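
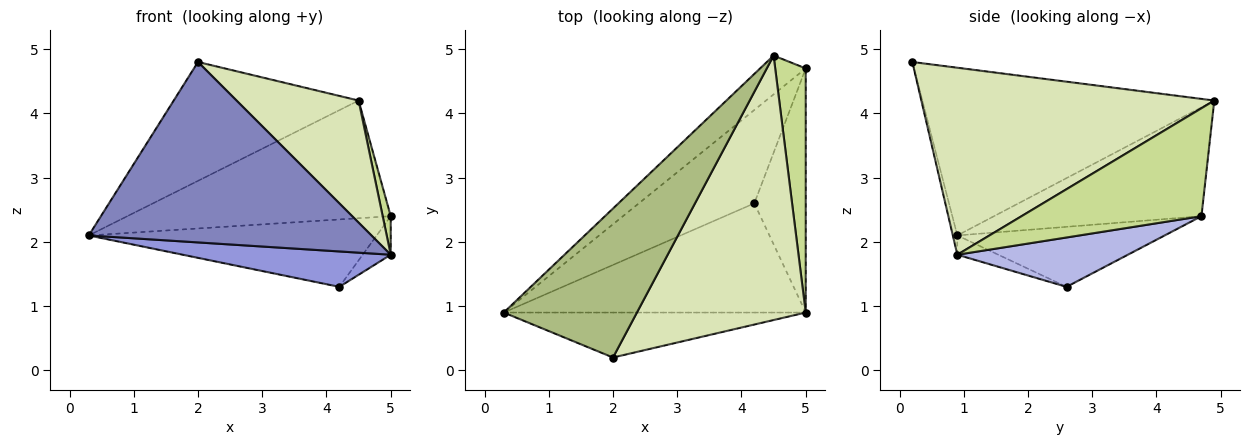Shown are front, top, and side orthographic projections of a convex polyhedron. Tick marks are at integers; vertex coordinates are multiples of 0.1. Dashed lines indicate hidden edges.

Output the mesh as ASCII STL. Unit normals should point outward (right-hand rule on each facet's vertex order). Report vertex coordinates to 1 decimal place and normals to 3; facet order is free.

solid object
 facet normal -0.388 0.539 -0.747
  outer loop
   vertex 4.2 2.6 1.3
   vertex 0.3 0.9 2.1
   vertex 5.0 4.7 2.4
  endloop
 endfacet
 facet normal -0.015 -0.970 -0.242
  outer loop
   vertex 5.0 0.9 1.8
   vertex 2.0 0.2 4.8
   vertex 0.3 0.9 2.1
  endloop
 endfacet
 facet normal -0.061 -0.308 -0.950
  outer loop
   vertex 5.0 0.9 1.8
   vertex 0.3 0.9 2.1
   vertex 4.2 2.6 1.3
  endloop
 endfacet
 facet normal 0.688 0.113 -0.717
  outer loop
   vertex 5.0 0.9 1.8
   vertex 4.2 2.6 1.3
   vertex 5.0 4.7 2.4
  endloop
 endfacet
 facet normal -0.599 0.761 -0.251
  outer loop
   vertex 4.5 4.9 4.2
   vertex 5.0 4.7 2.4
   vertex 0.3 0.9 2.1
  endloop
 endfacet
 facet normal -0.702 0.444 0.557
  outer loop
   vertex 4.5 4.9 4.2
   vertex 0.3 0.9 2.1
   vertex 2.0 0.2 4.8
  endloop
 endfacet
 facet normal 0.961 -0.043 0.272
  outer loop
   vertex 4.5 4.9 4.2
   vertex 5.0 0.9 1.8
   vertex 5.0 4.7 2.4
  endloop
 endfacet
 facet normal 0.709 -0.295 0.640
  outer loop
   vertex 4.5 4.9 4.2
   vertex 2.0 0.2 4.8
   vertex 5.0 0.9 1.8
  endloop
 endfacet
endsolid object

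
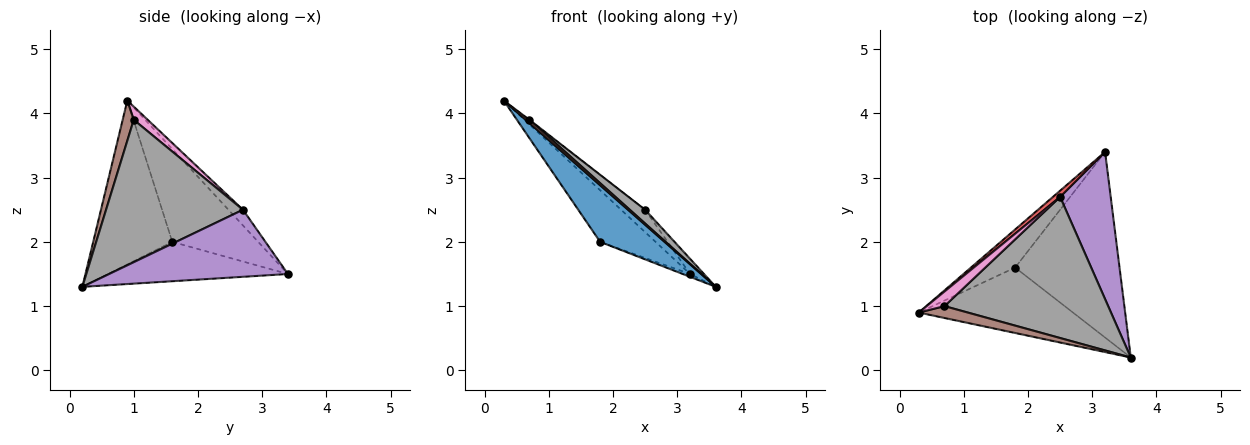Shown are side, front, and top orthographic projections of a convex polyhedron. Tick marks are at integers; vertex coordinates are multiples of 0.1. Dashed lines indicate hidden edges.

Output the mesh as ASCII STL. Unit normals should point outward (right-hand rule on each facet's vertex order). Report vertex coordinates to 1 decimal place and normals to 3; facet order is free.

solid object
 facet normal -0.626 -0.510 -0.589
  outer loop
   vertex 1.8 1.6 2.0
   vertex 3.6 0.2 1.3
   vertex 0.3 0.9 4.2
  endloop
 endfacet
 facet normal -0.780 0.503 -0.372
  outer loop
   vertex 1.8 1.6 2.0
   vertex 0.3 0.9 4.2
   vertex 3.2 3.4 1.5
  endloop
 endfacet
 facet normal -0.353 0.014 -0.936
  outer loop
   vertex 1.8 1.6 2.0
   vertex 3.2 3.4 1.5
   vertex 3.6 0.2 1.3
  endloop
 endfacet
 facet normal -0.503 0.833 0.231
  outer loop
   vertex 2.5 2.7 2.5
   vertex 3.2 3.4 1.5
   vertex 0.3 0.9 4.2
  endloop
 endfacet
 facet normal 0.797 0.062 0.601
  outer loop
   vertex 2.5 2.7 2.5
   vertex 3.6 0.2 1.3
   vertex 3.2 3.4 1.5
  endloop
 endfacet
 facet normal 0.620 -0.211 0.756
  outer loop
   vertex 0.7 1.0 3.9
   vertex 0.3 0.9 4.2
   vertex 3.6 0.2 1.3
  endloop
 endfacet
 facet normal 0.595 0.032 0.803
  outer loop
   vertex 0.7 1.0 3.9
   vertex 2.5 2.7 2.5
   vertex 0.3 0.9 4.2
  endloop
 endfacet
 facet normal 0.654 -0.073 0.753
  outer loop
   vertex 0.7 1.0 3.9
   vertex 3.6 0.2 1.3
   vertex 2.5 2.7 2.5
  endloop
 endfacet
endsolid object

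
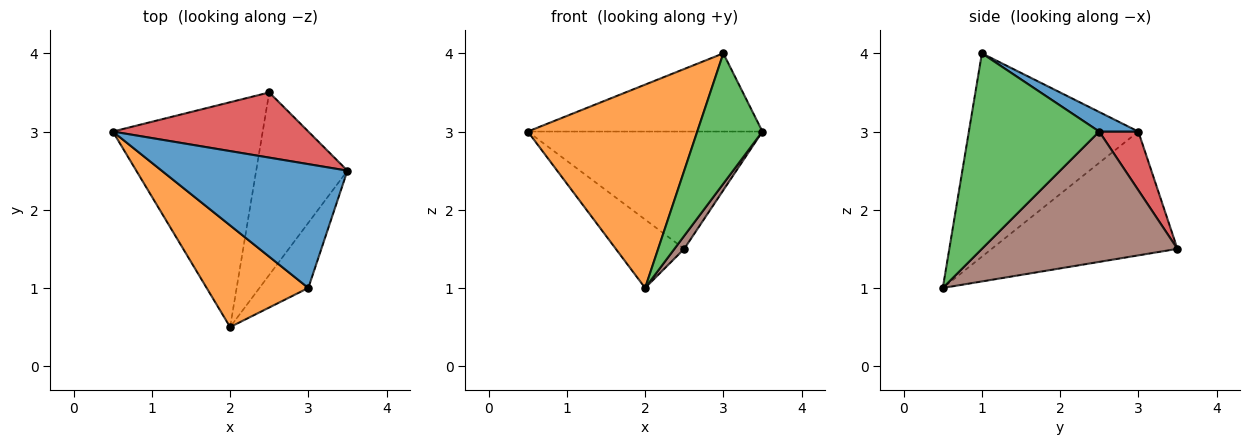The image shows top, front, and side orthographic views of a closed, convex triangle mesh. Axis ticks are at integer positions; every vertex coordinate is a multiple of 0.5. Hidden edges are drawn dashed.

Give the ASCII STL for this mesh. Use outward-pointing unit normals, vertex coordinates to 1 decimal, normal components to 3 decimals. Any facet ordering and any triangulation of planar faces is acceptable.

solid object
 facet normal 0.089 0.532 0.842
  outer loop
   vertex 3.0 1.0 4.0
   vertex 3.5 2.5 3.0
   vertex 0.5 3.0 3.0
  endloop
 endfacet
 facet normal -0.667 -0.667 0.333
  outer loop
   vertex 3.0 1.0 4.0
   vertex 0.5 3.0 3.0
   vertex 2.0 0.5 1.0
  endloop
 endfacet
 facet normal 0.873 -0.436 -0.218
  outer loop
   vertex 3.0 1.0 4.0
   vertex 2.0 0.5 1.0
   vertex 3.5 2.5 3.0
  endloop
 endfacet
 facet normal 0.144 0.865 0.481
  outer loop
   vertex 2.5 3.5 1.5
   vertex 0.5 3.0 3.0
   vertex 3.5 2.5 3.0
  endloop
 endfacet
 facet normal -0.620 0.228 -0.751
  outer loop
   vertex 2.5 3.5 1.5
   vertex 2.0 0.5 1.0
   vertex 0.5 3.0 3.0
  endloop
 endfacet
 facet normal 0.819 -0.041 -0.573
  outer loop
   vertex 2.5 3.5 1.5
   vertex 3.5 2.5 3.0
   vertex 2.0 0.5 1.0
  endloop
 endfacet
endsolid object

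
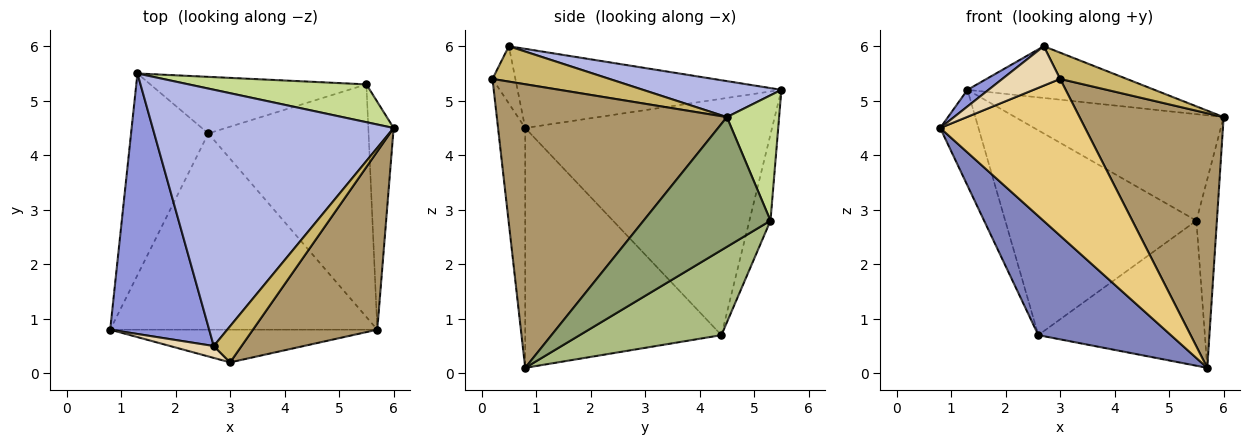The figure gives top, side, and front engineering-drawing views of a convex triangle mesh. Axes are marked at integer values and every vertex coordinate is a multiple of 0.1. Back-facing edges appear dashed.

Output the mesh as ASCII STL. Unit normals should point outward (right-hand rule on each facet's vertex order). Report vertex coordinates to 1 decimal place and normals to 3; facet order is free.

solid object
 facet normal -0.940 0.146 -0.307
  outer loop
   vertex 2.6 4.4 0.7
   vertex 0.8 0.8 4.5
   vertex 1.3 5.5 5.2
  endloop
 endfacet
 facet normal -0.609 -0.411 -0.678
  outer loop
   vertex 2.6 4.4 0.7
   vertex 5.7 0.8 0.1
   vertex 0.8 0.8 4.5
  endloop
 endfacet
 facet normal -0.624 -0.050 0.780
  outer loop
   vertex 2.7 0.5 6.0
   vertex 1.3 5.5 5.2
   vertex 0.8 0.8 4.5
  endloop
 endfacet
 facet normal 0.145 0.196 0.970
  outer loop
   vertex 2.7 0.5 6.0
   vertex 6.0 4.5 4.7
   vertex 1.3 5.5 5.2
  endloop
 endfacet
 facet normal 0.969 0.157 -0.189
  outer loop
   vertex 5.5 5.3 2.8
   vertex 6.0 4.5 4.7
   vertex 5.7 0.8 0.1
  endloop
 endfacet
 facet normal 0.411 0.482 -0.774
  outer loop
   vertex 5.5 5.3 2.8
   vertex 5.7 0.8 0.1
   vertex 2.6 4.4 0.7
  endloop
 endfacet
 facet normal 0.230 0.917 0.326
  outer loop
   vertex 5.5 5.3 2.8
   vertex 1.3 5.5 5.2
   vertex 6.0 4.5 4.7
  endloop
 endfacet
 facet normal -0.106 0.958 -0.265
  outer loop
   vertex 5.5 5.3 2.8
   vertex 2.6 4.4 0.7
   vertex 1.3 5.5 5.2
  endloop
 endfacet
 facet normal 0.794 -0.498 0.348
  outer loop
   vertex 3.0 0.2 5.4
   vertex 5.7 0.8 0.1
   vertex 6.0 4.5 4.7
  endloop
 endfacet
 facet normal 0.718 -0.409 0.563
  outer loop
   vertex 3.0 0.2 5.4
   vertex 6.0 4.5 4.7
   vertex 2.7 0.5 6.0
  endloop
 endfacet
 facet normal -0.180 -0.963 -0.201
  outer loop
   vertex 3.0 0.2 5.4
   vertex 0.8 0.8 4.5
   vertex 5.7 0.8 0.1
  endloop
 endfacet
 facet normal -0.355 -0.895 0.270
  outer loop
   vertex 3.0 0.2 5.4
   vertex 2.7 0.5 6.0
   vertex 0.8 0.8 4.5
  endloop
 endfacet
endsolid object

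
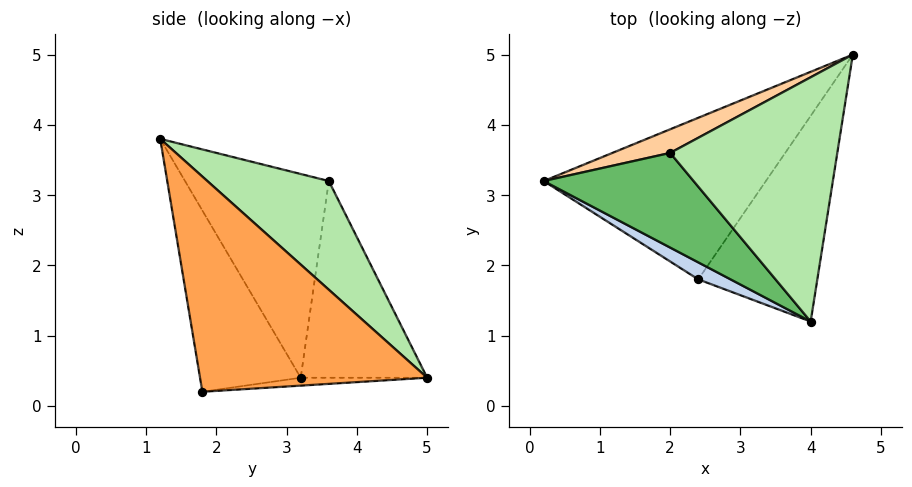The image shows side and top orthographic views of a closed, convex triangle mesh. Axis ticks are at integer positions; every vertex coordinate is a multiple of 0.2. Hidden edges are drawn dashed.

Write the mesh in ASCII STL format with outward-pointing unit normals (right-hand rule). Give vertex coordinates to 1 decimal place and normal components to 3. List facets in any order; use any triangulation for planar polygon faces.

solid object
 facet normal -0.035 0.087 -0.996
  outer loop
   vertex 2.4 1.8 0.2
   vertex 0.2 3.2 0.4
   vertex 4.6 5.0 0.4
  endloop
 endfacet
 facet normal -0.528 -0.844 0.094
  outer loop
   vertex 2.4 1.8 0.2
   vertex 4.0 1.2 3.8
   vertex 0.2 3.2 0.4
  endloop
 endfacet
 facet normal 0.760 -0.496 -0.420
  outer loop
   vertex 2.4 1.8 0.2
   vertex 4.6 5.0 0.4
   vertex 4.0 1.2 3.8
  endloop
 endfacet
 facet normal -0.376 0.920 0.111
  outer loop
   vertex 2.0 3.6 3.2
   vertex 4.6 5.0 0.4
   vertex 0.2 3.2 0.4
  endloop
 endfacet
 facet normal -0.714 -0.464 0.525
  outer loop
   vertex 2.0 3.6 3.2
   vertex 0.2 3.2 0.4
   vertex 4.0 1.2 3.8
  endloop
 endfacet
 facet normal 0.454 0.553 0.698
  outer loop
   vertex 2.0 3.6 3.2
   vertex 4.0 1.2 3.8
   vertex 4.6 5.0 0.4
  endloop
 endfacet
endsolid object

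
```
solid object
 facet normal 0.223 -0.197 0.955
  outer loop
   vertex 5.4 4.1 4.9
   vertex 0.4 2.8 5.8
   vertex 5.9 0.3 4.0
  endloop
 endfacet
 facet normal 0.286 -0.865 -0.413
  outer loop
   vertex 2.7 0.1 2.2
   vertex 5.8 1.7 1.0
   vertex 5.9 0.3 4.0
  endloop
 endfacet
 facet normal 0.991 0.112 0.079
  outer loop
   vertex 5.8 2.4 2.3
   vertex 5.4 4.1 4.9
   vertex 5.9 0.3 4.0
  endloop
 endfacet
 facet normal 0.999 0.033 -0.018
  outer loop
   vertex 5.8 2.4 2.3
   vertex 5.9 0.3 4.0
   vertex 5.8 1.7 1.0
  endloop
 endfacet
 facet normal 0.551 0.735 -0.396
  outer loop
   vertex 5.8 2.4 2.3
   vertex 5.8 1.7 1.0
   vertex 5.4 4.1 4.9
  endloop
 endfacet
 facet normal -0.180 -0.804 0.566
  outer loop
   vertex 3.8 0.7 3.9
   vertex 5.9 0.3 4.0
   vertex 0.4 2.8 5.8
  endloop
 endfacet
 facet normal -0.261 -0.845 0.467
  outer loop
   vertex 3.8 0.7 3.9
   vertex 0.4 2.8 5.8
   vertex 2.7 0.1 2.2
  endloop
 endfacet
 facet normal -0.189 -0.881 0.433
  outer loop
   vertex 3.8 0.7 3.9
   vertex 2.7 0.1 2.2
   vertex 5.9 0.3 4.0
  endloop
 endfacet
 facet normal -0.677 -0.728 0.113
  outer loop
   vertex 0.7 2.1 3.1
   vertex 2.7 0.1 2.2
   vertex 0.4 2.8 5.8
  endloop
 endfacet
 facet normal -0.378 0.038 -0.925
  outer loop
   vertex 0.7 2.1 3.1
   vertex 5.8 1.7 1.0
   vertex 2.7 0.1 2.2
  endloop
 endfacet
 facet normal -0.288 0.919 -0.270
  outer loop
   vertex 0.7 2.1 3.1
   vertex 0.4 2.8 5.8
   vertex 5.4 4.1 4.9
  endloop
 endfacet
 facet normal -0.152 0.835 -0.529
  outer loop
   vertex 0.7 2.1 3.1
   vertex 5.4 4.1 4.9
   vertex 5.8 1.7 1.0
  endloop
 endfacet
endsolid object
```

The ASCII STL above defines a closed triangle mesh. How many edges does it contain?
18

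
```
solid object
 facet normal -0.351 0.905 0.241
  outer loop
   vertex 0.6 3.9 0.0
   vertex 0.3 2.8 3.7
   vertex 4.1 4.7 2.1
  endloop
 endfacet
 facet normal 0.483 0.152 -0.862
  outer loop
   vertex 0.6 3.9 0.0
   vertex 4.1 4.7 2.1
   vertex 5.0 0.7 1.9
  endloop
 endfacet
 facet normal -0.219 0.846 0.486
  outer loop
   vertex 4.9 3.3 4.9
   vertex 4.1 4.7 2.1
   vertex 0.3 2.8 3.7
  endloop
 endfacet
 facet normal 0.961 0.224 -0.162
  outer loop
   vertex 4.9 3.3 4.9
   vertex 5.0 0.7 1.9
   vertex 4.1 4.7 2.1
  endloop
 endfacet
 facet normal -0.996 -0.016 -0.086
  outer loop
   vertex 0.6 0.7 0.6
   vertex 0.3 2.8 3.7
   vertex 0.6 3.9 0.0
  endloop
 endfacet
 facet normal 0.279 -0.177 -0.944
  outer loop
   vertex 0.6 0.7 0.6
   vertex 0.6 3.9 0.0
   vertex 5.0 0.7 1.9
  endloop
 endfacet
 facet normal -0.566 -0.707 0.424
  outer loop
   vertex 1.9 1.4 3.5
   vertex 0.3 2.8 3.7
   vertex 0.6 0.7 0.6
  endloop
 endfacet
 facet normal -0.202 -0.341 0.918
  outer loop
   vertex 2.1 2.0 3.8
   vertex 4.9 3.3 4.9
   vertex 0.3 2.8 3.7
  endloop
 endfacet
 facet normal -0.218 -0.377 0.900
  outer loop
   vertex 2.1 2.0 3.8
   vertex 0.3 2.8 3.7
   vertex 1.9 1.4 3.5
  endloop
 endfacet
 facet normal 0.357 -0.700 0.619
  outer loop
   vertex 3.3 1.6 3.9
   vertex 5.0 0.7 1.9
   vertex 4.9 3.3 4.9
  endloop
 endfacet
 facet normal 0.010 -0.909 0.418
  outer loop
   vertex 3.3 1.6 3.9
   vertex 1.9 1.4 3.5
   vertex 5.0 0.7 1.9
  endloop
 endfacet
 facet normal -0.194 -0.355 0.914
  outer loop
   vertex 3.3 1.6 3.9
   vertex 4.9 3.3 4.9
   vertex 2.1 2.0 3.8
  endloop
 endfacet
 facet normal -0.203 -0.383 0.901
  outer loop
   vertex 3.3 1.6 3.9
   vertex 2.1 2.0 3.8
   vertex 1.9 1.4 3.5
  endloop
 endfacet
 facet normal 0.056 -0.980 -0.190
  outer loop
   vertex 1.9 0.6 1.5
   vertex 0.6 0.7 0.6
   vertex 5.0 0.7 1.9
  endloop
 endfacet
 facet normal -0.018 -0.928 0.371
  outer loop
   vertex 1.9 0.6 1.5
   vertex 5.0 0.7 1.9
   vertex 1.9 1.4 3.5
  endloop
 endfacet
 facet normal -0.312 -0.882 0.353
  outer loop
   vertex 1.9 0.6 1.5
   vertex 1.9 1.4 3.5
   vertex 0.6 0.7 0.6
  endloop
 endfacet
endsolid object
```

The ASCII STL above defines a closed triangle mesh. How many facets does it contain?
16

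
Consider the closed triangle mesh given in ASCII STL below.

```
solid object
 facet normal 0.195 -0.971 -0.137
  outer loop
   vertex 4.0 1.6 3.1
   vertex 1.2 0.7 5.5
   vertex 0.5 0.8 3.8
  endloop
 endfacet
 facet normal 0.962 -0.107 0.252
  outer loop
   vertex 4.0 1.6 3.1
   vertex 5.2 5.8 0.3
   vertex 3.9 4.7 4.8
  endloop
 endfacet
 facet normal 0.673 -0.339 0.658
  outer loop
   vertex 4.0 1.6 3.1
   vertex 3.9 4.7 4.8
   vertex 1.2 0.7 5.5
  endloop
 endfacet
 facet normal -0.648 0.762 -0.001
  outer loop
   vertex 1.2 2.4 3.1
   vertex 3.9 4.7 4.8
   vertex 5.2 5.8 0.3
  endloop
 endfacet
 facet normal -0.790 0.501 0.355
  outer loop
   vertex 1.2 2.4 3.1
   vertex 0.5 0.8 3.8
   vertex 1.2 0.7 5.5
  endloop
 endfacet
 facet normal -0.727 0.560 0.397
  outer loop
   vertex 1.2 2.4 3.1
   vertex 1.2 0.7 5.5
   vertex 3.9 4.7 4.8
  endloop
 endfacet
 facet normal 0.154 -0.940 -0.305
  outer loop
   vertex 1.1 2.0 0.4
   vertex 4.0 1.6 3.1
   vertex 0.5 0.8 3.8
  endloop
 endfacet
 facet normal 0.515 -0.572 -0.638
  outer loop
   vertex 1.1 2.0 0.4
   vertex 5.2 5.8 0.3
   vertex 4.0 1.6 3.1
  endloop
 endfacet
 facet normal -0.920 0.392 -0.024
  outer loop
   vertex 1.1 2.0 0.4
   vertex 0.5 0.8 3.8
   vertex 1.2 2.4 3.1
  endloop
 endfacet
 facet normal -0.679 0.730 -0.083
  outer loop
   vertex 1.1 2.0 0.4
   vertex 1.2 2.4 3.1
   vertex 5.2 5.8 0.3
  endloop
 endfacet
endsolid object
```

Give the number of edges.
15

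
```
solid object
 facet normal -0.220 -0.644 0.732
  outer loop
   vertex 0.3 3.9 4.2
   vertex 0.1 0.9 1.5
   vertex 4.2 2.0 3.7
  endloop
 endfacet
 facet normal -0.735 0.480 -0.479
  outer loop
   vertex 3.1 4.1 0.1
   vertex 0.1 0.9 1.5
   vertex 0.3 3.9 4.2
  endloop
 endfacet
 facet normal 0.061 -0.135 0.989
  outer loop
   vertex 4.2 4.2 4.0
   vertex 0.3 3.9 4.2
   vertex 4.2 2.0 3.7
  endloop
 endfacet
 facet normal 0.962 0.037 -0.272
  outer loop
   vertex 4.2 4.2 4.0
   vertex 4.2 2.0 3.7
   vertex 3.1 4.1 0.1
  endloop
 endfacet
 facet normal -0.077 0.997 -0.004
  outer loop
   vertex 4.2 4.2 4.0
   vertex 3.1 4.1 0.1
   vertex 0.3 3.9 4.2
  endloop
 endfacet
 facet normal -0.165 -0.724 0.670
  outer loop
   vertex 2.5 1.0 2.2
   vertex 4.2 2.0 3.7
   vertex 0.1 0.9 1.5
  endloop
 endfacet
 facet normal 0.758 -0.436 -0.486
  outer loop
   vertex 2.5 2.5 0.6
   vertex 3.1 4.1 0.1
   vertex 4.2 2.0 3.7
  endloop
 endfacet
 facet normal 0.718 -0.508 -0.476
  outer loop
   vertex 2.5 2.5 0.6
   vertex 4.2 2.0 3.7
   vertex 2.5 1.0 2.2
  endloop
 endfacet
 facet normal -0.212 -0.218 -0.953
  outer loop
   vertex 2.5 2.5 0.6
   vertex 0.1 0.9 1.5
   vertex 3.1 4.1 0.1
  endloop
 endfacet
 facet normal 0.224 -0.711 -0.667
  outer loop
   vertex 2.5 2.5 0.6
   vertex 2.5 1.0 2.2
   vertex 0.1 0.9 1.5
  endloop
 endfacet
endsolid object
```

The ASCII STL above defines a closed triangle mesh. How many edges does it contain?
15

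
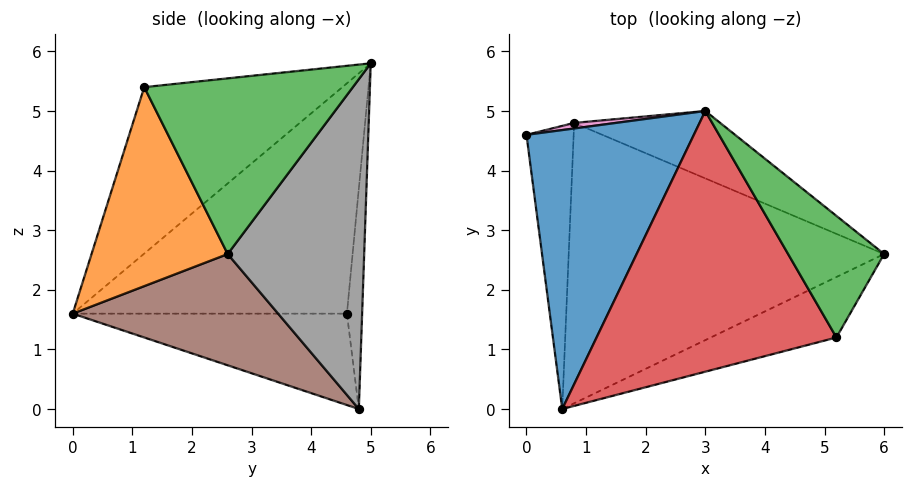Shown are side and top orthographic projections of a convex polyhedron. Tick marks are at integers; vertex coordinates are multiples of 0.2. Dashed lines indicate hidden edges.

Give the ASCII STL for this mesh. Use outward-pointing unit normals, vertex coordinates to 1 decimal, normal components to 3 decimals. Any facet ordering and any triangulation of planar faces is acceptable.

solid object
 facet normal -0.804 -0.105 0.585
  outer loop
   vertex 3.0 5.0 5.8
   vertex 0.0 4.6 1.6
   vertex 0.6 0.0 1.6
  endloop
 endfacet
 facet normal 0.458 -0.840 -0.289
  outer loop
   vertex 5.2 1.2 5.4
   vertex 0.6 0.0 1.6
   vertex 6.0 2.6 2.6
  endloop
 endfacet
 facet normal 0.798 0.416 0.436
  outer loop
   vertex 5.2 1.2 5.4
   vertex 6.0 2.6 2.6
   vertex 3.0 5.0 5.8
  endloop
 endfacet
 facet normal -0.526 -0.384 0.758
  outer loop
   vertex 5.2 1.2 5.4
   vertex 3.0 5.0 5.8
   vertex 0.6 0.0 1.6
  endloop
 endfacet
 facet normal -0.883 -0.115 -0.456
  outer loop
   vertex 0.8 4.8 0.0
   vertex 0.6 0.0 1.6
   vertex 0.0 4.6 1.6
  endloop
 endfacet
 facet normal 0.316 -0.312 -0.896
  outer loop
   vertex 0.8 4.8 0.0
   vertex 6.0 2.6 2.6
   vertex 0.6 0.0 1.6
  endloop
 endfacet
 facet normal -0.178 0.983 0.034
  outer loop
   vertex 0.8 4.8 0.0
   vertex 0.0 4.6 1.6
   vertex 3.0 5.0 5.8
  endloop
 endfacet
 facet normal 0.467 0.860 -0.207
  outer loop
   vertex 0.8 4.8 0.0
   vertex 3.0 5.0 5.8
   vertex 6.0 2.6 2.6
  endloop
 endfacet
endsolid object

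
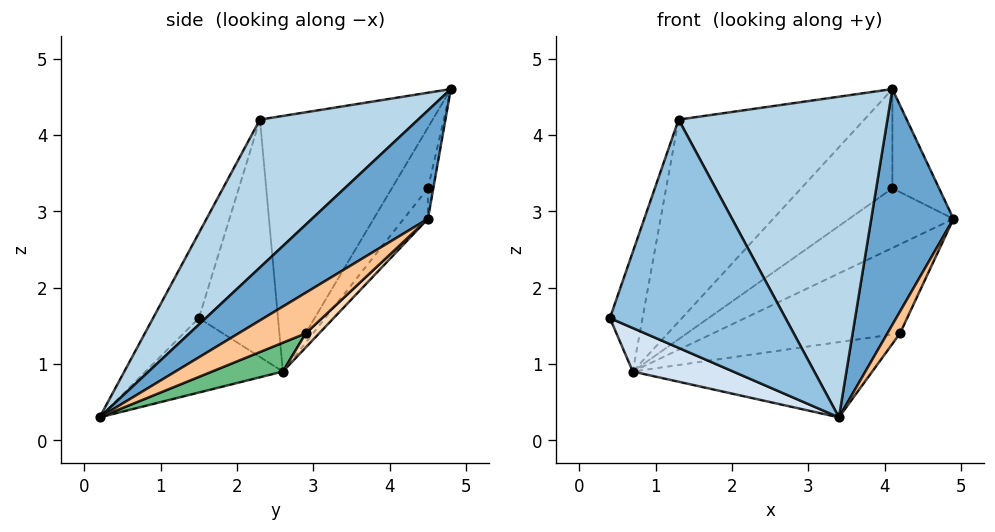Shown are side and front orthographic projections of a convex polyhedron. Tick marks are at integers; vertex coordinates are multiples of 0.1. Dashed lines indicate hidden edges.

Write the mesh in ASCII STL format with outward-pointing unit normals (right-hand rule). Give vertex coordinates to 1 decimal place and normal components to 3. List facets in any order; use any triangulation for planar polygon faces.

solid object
 facet normal 0.734 -0.520 0.437
  outer loop
   vertex 4.1 4.8 4.6
   vertex 3.4 0.2 0.3
   vertex 4.9 4.5 2.9
  endloop
 endfacet
 facet normal -0.236 -0.903 0.359
  outer loop
   vertex 1.3 2.3 4.2
   vertex 0.4 1.5 1.6
   vertex 3.4 0.2 0.3
  endloop
 endfacet
 facet normal 0.482 -0.636 0.602
  outer loop
   vertex 1.3 2.3 4.2
   vertex 3.4 0.2 0.3
   vertex 4.1 4.8 4.6
  endloop
 endfacet
 facet normal -0.499 -0.364 -0.786
  outer loop
   vertex 0.7 2.6 0.9
   vertex 3.4 0.2 0.3
   vertex 0.4 1.5 1.6
  endloop
 endfacet
 facet normal -0.906 0.374 0.199
  outer loop
   vertex 0.7 2.6 0.9
   vertex 0.4 1.5 1.6
   vertex 1.3 2.3 4.2
  endloop
 endfacet
 facet normal -0.669 0.719 0.187
  outer loop
   vertex 0.7 2.6 0.9
   vertex 1.3 2.3 4.2
   vertex 4.1 4.8 4.6
  endloop
 endfacet
 facet normal 0.951 -0.179 -0.253
  outer loop
   vertex 4.2 2.9 1.4
   vertex 4.9 4.5 2.9
   vertex 3.4 0.2 0.3
  endloop
 endfacet
 facet normal 0.048 0.672 -0.739
  outer loop
   vertex 4.2 2.9 1.4
   vertex 0.7 2.6 0.9
   vertex 4.9 4.5 2.9
  endloop
 endfacet
 facet normal 0.103 0.349 -0.931
  outer loop
   vertex 4.2 2.9 1.4
   vertex 3.4 0.2 0.3
   vertex 0.7 2.6 0.9
  endloop
 endfacet
 facet normal -0.112 0.968 -0.223
  outer loop
   vertex 4.1 4.5 3.3
   vertex 4.1 4.8 4.6
   vertex 4.9 4.5 2.9
  endloop
 endfacet
 facet normal -0.206 0.888 -0.411
  outer loop
   vertex 4.1 4.5 3.3
   vertex 4.9 4.5 2.9
   vertex 0.7 2.6 0.9
  endloop
 endfacet
 facet normal -0.360 0.909 -0.210
  outer loop
   vertex 4.1 4.5 3.3
   vertex 0.7 2.6 0.9
   vertex 4.1 4.8 4.6
  endloop
 endfacet
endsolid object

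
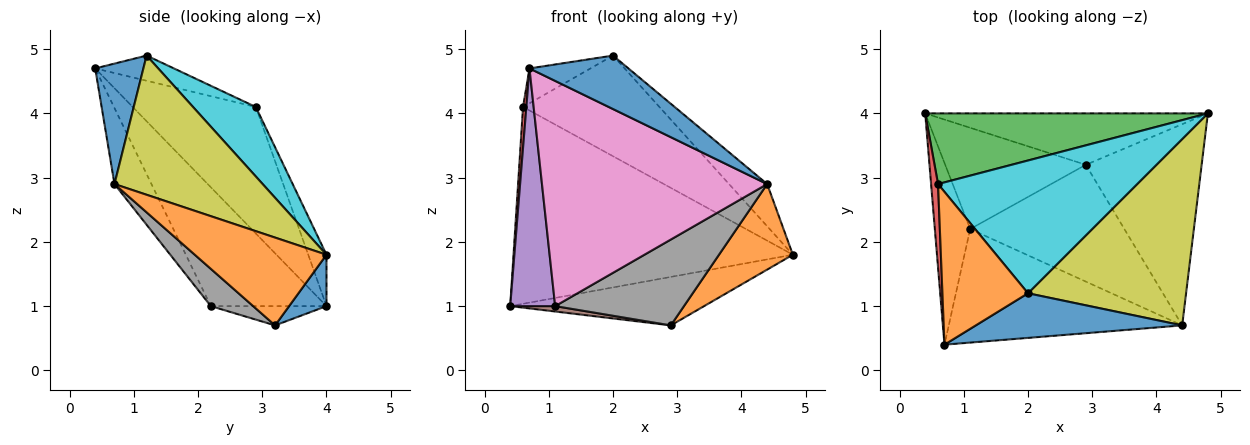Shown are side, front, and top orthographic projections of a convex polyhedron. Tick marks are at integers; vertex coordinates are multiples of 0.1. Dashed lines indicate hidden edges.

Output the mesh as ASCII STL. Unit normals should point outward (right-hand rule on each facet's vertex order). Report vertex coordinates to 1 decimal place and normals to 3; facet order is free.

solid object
 facet normal 0.131 0.680 -0.721
  outer loop
   vertex 2.9 3.2 0.7
   vertex 0.4 4.0 1.0
   vertex 4.8 4.0 1.8
  endloop
 endfacet
 facet normal 0.572 -0.321 -0.755
  outer loop
   vertex 4.4 0.7 2.9
   vertex 2.9 3.2 0.7
   vertex 4.8 4.0 1.8
  endloop
 endfacet
 facet normal -0.061 0.939 0.337
  outer loop
   vertex 0.6 2.9 4.1
   vertex 4.8 4.0 1.8
   vertex 0.4 4.0 1.0
  endloop
 endfacet
 facet normal -0.998 -0.027 0.055
  outer loop
   vertex 0.6 2.9 4.1
   vertex 0.4 4.0 1.0
   vertex 0.7 0.4 4.7
  endloop
 endfacet
 facet normal -0.898 -0.349 -0.267
  outer loop
   vertex 1.1 2.2 1.0
   vertex 0.7 0.4 4.7
   vertex 0.4 4.0 1.0
  endloop
 endfacet
 facet normal -0.136 -0.053 -0.989
  outer loop
   vertex 1.1 2.2 1.0
   vertex 0.4 4.0 1.0
   vertex 2.9 3.2 0.7
  endloop
 endfacet
 facet normal -0.145 -0.883 -0.445
  outer loop
   vertex 1.1 2.2 1.0
   vertex 4.4 0.7 2.9
   vertex 0.7 0.4 4.7
  endloop
 endfacet
 facet normal 0.191 -0.581 -0.791
  outer loop
   vertex 1.1 2.2 1.0
   vertex 2.9 3.2 0.7
   vertex 4.4 0.7 2.9
  endloop
 endfacet
 facet normal 0.652 0.168 0.740
  outer loop
   vertex 2.0 1.2 4.9
   vertex 4.4 0.7 2.9
   vertex 4.8 4.0 1.8
  endloop
 endfacet
 facet normal 0.268 0.582 0.768
  outer loop
   vertex 2.0 1.2 4.9
   vertex 4.8 4.0 1.8
   vertex 0.6 2.9 4.1
  endloop
 endfacet
 facet normal 0.350 -0.719 0.600
  outer loop
   vertex 2.0 1.2 4.9
   vertex 0.7 0.4 4.7
   vertex 4.4 0.7 2.9
  endloop
 endfacet
 facet normal -0.276 0.214 0.937
  outer loop
   vertex 2.0 1.2 4.9
   vertex 0.6 2.9 4.1
   vertex 0.7 0.4 4.7
  endloop
 endfacet
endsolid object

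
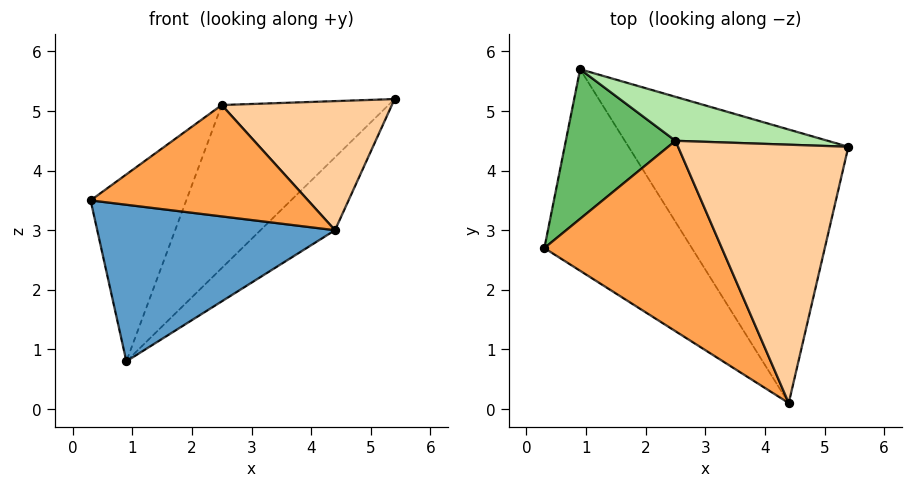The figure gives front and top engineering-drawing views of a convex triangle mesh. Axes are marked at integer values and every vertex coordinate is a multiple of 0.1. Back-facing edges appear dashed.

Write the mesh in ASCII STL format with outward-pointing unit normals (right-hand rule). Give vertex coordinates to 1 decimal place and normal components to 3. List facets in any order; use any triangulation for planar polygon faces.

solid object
 facet normal -0.437 -0.552 -0.710
  outer loop
   vertex 0.9 5.7 0.8
   vertex 4.4 0.1 3.0
   vertex 0.3 2.7 3.5
  endloop
 endfacet
 facet normal 0.714 0.180 -0.677
  outer loop
   vertex 0.9 5.7 0.8
   vertex 5.4 4.4 5.2
   vertex 4.4 0.1 3.0
  endloop
 endfacet
 facet normal -0.210 -0.494 0.844
  outer loop
   vertex 2.5 4.5 5.1
   vertex 0.3 2.7 3.5
   vertex 4.4 0.1 3.0
  endloop
 endfacet
 facet normal -0.046 -0.446 0.894
  outer loop
   vertex 2.5 4.5 5.1
   vertex 4.4 0.1 3.0
   vertex 5.4 4.4 5.2
  endloop
 endfacet
 facet normal -0.738 0.527 0.422
  outer loop
   vertex 2.5 4.5 5.1
   vertex 0.9 5.7 0.8
   vertex 0.3 2.7 3.5
  endloop
 endfacet
 facet normal 0.024 0.965 0.260
  outer loop
   vertex 2.5 4.5 5.1
   vertex 5.4 4.4 5.2
   vertex 0.9 5.7 0.8
  endloop
 endfacet
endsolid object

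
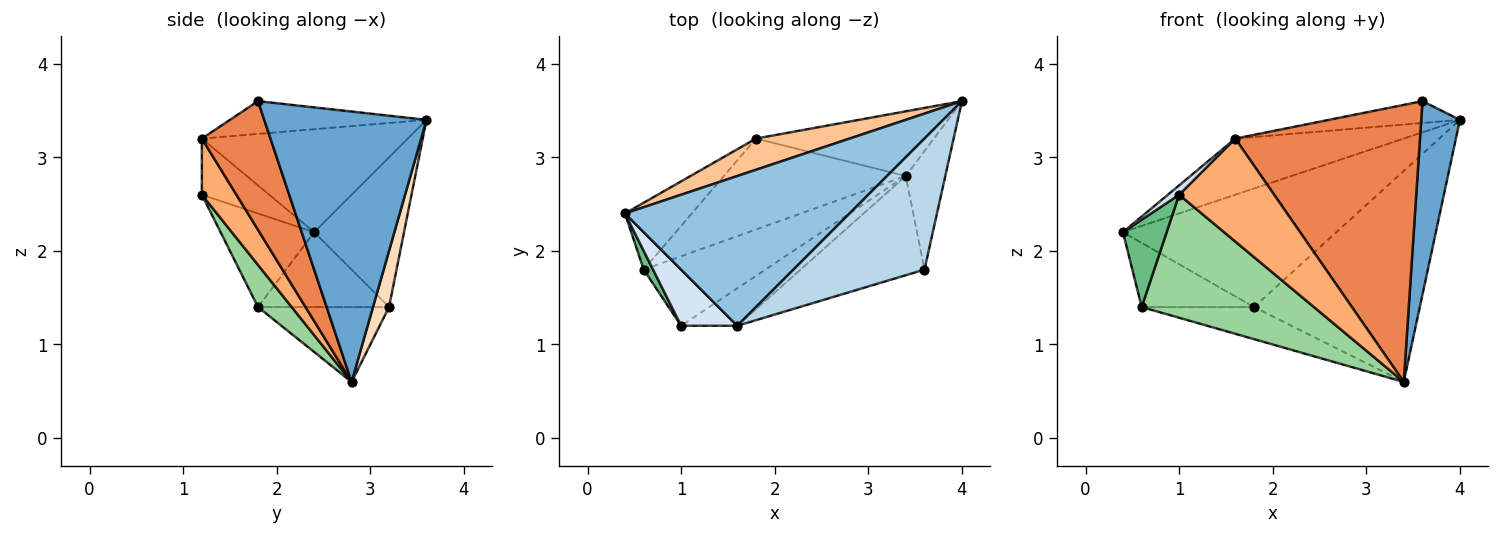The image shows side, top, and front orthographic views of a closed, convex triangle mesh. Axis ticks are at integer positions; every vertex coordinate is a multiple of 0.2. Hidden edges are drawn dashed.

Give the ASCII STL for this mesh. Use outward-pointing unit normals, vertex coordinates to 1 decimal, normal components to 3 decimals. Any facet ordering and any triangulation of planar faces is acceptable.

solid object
 facet normal 0.963 -0.230 -0.141
  outer loop
   vertex 3.4 2.8 0.6
   vertex 4.0 3.6 3.4
   vertex 3.6 1.8 3.6
  endloop
 endfacet
 facet normal -0.394 0.323 0.860
  outer loop
   vertex 1.6 1.2 3.2
   vertex 4.0 3.6 3.4
   vertex 0.4 2.4 2.2
  endloop
 endfacet
 facet normal -0.239 0.160 0.958
  outer loop
   vertex 1.6 1.2 3.2
   vertex 3.6 1.8 3.6
   vertex 4.0 3.6 3.4
  endloop
 endfacet
 facet normal -0.702 -0.117 0.702
  outer loop
   vertex 1.6 1.2 3.2
   vertex 0.4 2.4 2.2
   vertex 1.0 1.2 2.6
  endloop
 endfacet
 facet normal 0.330 -0.889 -0.318
  outer loop
   vertex 1.6 1.2 3.2
   vertex 3.4 2.8 0.6
   vertex 3.6 1.8 3.6
  endloop
 endfacet
 facet normal 0.323 -0.889 -0.323
  outer loop
   vertex 1.6 1.2 3.2
   vertex 1.0 1.2 2.6
   vertex 3.4 2.8 0.6
  endloop
 endfacet
 facet normal -0.377 0.896 0.236
  outer loop
   vertex 1.8 3.2 1.4
   vertex 0.4 2.4 2.2
   vertex 4.0 3.6 3.4
  endloop
 endfacet
 facet normal 0.092 0.952 -0.292
  outer loop
   vertex 1.8 3.2 1.4
   vertex 4.0 3.6 3.4
   vertex 3.4 2.8 0.6
  endloop
 endfacet
 facet normal -0.902 -0.421 0.090
  outer loop
   vertex 0.6 1.8 1.4
   vertex 1.0 1.2 2.6
   vertex 0.4 2.4 2.2
  endloop
 endfacet
 facet normal 0.168 -0.858 -0.485
  outer loop
   vertex 0.6 1.8 1.4
   vertex 3.4 2.8 0.6
   vertex 1.0 1.2 2.6
  endloop
 endfacet
 facet normal -0.628 0.539 -0.561
  outer loop
   vertex 0.6 1.8 1.4
   vertex 0.4 2.4 2.2
   vertex 1.8 3.2 1.4
  endloop
 endfacet
 facet normal -0.362 0.310 -0.879
  outer loop
   vertex 0.6 1.8 1.4
   vertex 1.8 3.2 1.4
   vertex 3.4 2.8 0.6
  endloop
 endfacet
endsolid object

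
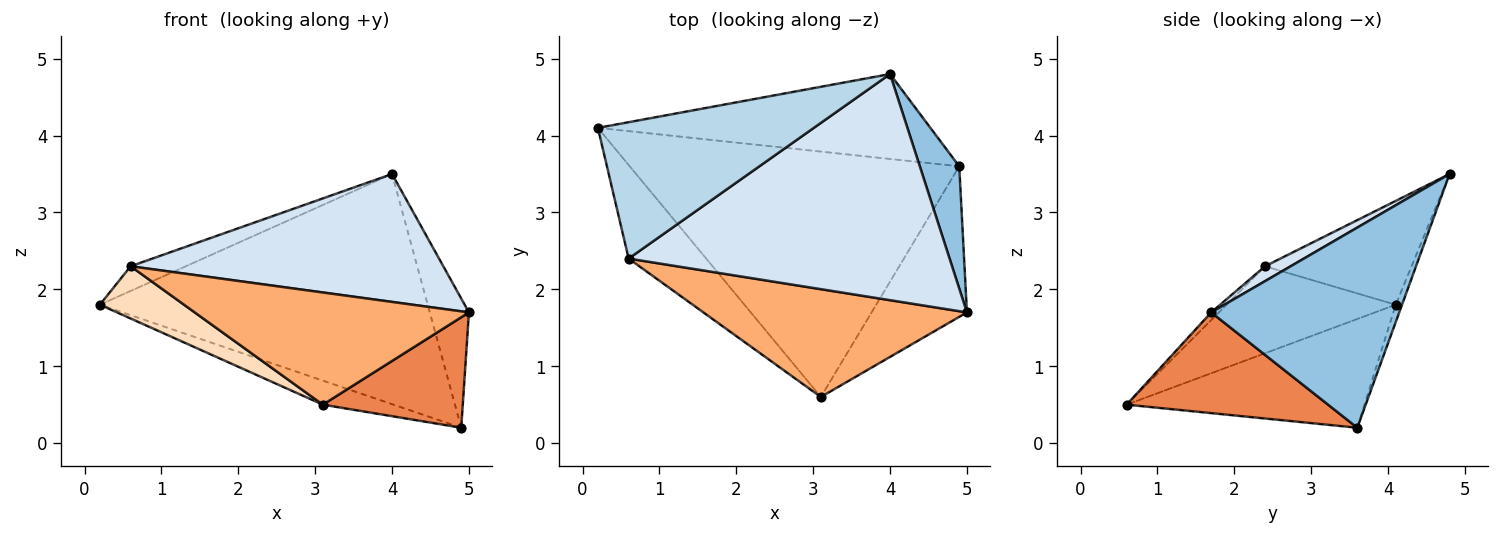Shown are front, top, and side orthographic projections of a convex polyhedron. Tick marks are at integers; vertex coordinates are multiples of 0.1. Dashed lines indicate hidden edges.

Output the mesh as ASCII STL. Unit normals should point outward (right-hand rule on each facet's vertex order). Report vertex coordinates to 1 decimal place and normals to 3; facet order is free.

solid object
 facet normal -0.018 0.938 -0.346
  outer loop
   vertex 4.9 3.6 0.2
   vertex 0.2 4.1 1.8
   vertex 4.0 4.8 3.5
  endloop
 endfacet
 facet normal 0.961 0.200 0.189
  outer loop
   vertex 4.9 3.6 0.2
   vertex 4.0 4.8 3.5
   vertex 5.0 1.7 1.7
  endloop
 endfacet
 facet normal -0.428 0.161 0.890
  outer loop
   vertex 0.6 2.4 2.3
   vertex 4.0 4.8 3.5
   vertex 0.2 4.1 1.8
  endloop
 endfacet
 facet normal 0.040 -0.492 0.870
  outer loop
   vertex 0.6 2.4 2.3
   vertex 5.0 1.7 1.7
   vertex 4.0 4.8 3.5
  endloop
 endfacet
 facet normal 0.648 -0.450 -0.614
  outer loop
   vertex 3.1 0.6 0.5
   vertex 4.9 3.6 0.2
   vertex 5.0 1.7 1.7
  endloop
 endfacet
 facet normal -0.020 -0.721 0.693
  outer loop
   vertex 3.1 0.6 0.5
   vertex 5.0 1.7 1.7
   vertex 0.6 2.4 2.3
  endloop
 endfacet
 facet normal -0.312 0.093 -0.946
  outer loop
   vertex 3.1 0.6 0.5
   vertex 0.2 4.1 1.8
   vertex 4.9 3.6 0.2
  endloop
 endfacet
 facet normal -0.700 -0.348 -0.624
  outer loop
   vertex 3.1 0.6 0.5
   vertex 0.6 2.4 2.3
   vertex 0.2 4.1 1.8
  endloop
 endfacet
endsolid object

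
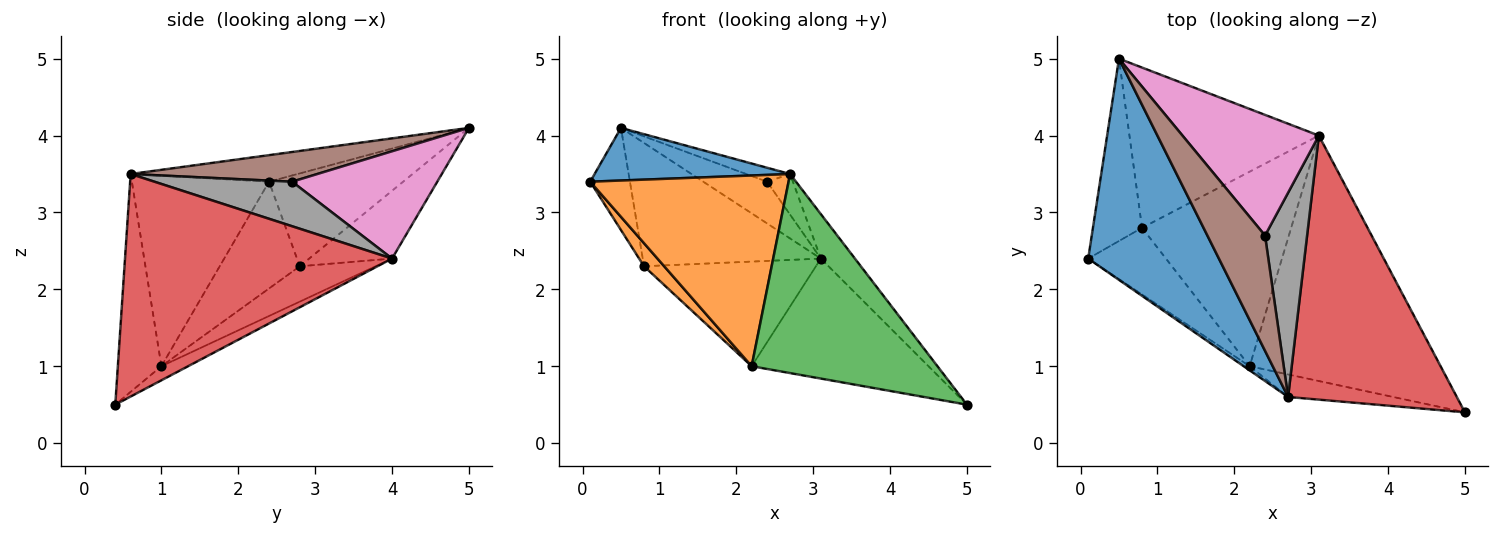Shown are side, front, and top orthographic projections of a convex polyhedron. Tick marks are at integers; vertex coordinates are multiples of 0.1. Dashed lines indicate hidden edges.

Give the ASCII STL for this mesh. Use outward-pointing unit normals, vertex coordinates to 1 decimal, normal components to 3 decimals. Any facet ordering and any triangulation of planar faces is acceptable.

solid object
 facet normal -0.194 -0.227 0.954
  outer loop
   vertex 2.7 0.6 3.5
   vertex 0.5 5.0 4.1
   vertex 0.1 2.4 3.4
  endloop
 endfacet
 facet normal -0.569 -0.822 -0.018
  outer loop
   vertex 2.2 1.0 1.0
   vertex 2.7 0.6 3.5
   vertex 0.1 2.4 3.4
  endloop
 endfacet
 facet normal -0.227 -0.968 -0.109
  outer loop
   vertex 2.2 1.0 1.0
   vertex 5.0 0.4 0.5
   vertex 2.7 0.6 3.5
  endloop
 endfacet
 facet normal 0.793 0.101 0.601
  outer loop
   vertex 3.1 4.0 2.4
   vertex 2.7 0.6 3.5
   vertex 5.0 0.4 0.5
  endloop
 endfacet
 facet normal -0.066 0.438 -0.896
  outer loop
   vertex 3.1 4.0 2.4
   vertex 5.0 0.4 0.5
   vertex 2.2 1.0 1.0
  endloop
 endfacet
 facet normal 0.455 0.107 0.884
  outer loop
   vertex 2.4 2.7 3.4
   vertex 0.5 5.0 4.1
   vertex 2.7 0.6 3.5
  endloop
 endfacet
 facet normal 0.597 0.262 0.758
  outer loop
   vertex 2.4 2.7 3.4
   vertex 3.1 4.0 2.4
   vertex 0.5 5.0 4.1
  endloop
 endfacet
 facet normal 0.720 0.135 0.680
  outer loop
   vertex 2.4 2.7 3.4
   vertex 2.7 0.6 3.5
   vertex 3.1 4.0 2.4
  endloop
 endfacet
 facet normal -0.273 0.587 -0.762
  outer loop
   vertex 0.8 2.8 2.3
   vertex 0.5 5.0 4.1
   vertex 3.1 4.0 2.4
  endloop
 endfacet
 facet normal -0.204 0.464 -0.862
  outer loop
   vertex 0.8 2.8 2.3
   vertex 3.1 4.0 2.4
   vertex 2.2 1.0 1.0
  endloop
 endfacet
 facet normal -0.855 0.253 -0.452
  outer loop
   vertex 0.8 2.8 2.3
   vertex 0.1 2.4 3.4
   vertex 0.5 5.0 4.1
  endloop
 endfacet
 facet normal -0.792 -0.200 -0.577
  outer loop
   vertex 0.8 2.8 2.3
   vertex 2.2 1.0 1.0
   vertex 0.1 2.4 3.4
  endloop
 endfacet
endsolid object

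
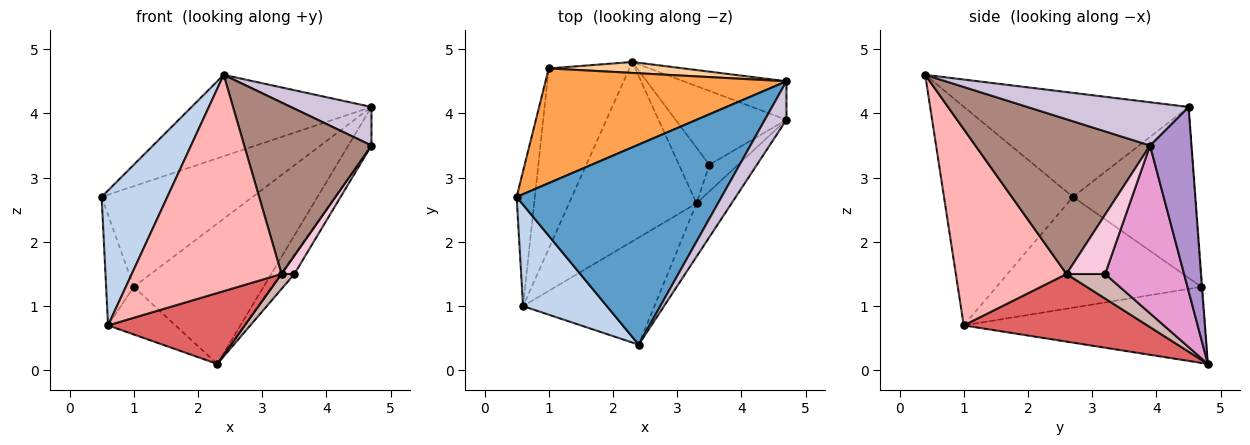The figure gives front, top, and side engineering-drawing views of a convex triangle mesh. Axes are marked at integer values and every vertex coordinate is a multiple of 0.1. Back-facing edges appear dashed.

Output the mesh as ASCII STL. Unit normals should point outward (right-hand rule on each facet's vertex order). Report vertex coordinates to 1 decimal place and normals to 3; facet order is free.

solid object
 facet normal -0.426 0.341 0.838
  outer loop
   vertex 2.4 0.4 4.6
   vertex 4.7 4.5 4.1
   vertex 0.5 2.7 2.7
  endloop
 endfacet
 facet normal -0.843 -0.430 0.323
  outer loop
   vertex 0.6 1.0 0.7
   vertex 2.4 0.4 4.6
   vertex 0.5 2.7 2.7
  endloop
 endfacet
 facet normal -0.471 0.582 0.663
  outer loop
   vertex 1.0 4.7 1.3
   vertex 0.5 2.7 2.7
   vertex 4.7 4.5 4.1
  endloop
 endfacet
 facet normal -0.005 0.997 0.078
  outer loop
   vertex 1.0 4.7 1.3
   vertex 4.7 4.5 4.1
   vertex 2.3 4.8 0.1
  endloop
 endfacet
 facet normal -0.978 0.132 -0.161
  outer loop
   vertex 1.0 4.7 1.3
   vertex 0.6 1.0 0.7
   vertex 0.5 2.7 2.7
  endloop
 endfacet
 facet normal -0.674 0.189 -0.714
  outer loop
   vertex 1.0 4.7 1.3
   vertex 2.3 4.8 0.1
   vertex 0.6 1.0 0.7
  endloop
 endfacet
 facet normal 0.442 -0.330 -0.834
  outer loop
   vertex 3.3 2.6 1.5
   vertex 0.6 1.0 0.7
   vertex 2.3 4.8 0.1
  endloop
 endfacet
 facet normal 0.552 -0.747 -0.370
  outer loop
   vertex 3.3 2.6 1.5
   vertex 2.4 0.4 4.6
   vertex 0.6 1.0 0.7
  endloop
 endfacet
 facet normal 0.785 0.438 -0.438
  outer loop
   vertex 4.7 3.9 3.5
   vertex 2.3 4.8 0.1
   vertex 4.7 4.5 4.1
  endloop
 endfacet
 facet normal 0.816 -0.408 0.408
  outer loop
   vertex 4.7 3.9 3.5
   vertex 4.7 4.5 4.1
   vertex 2.4 0.4 4.6
  endloop
 endfacet
 facet normal 0.795 -0.579 -0.180
  outer loop
   vertex 4.7 3.9 3.5
   vertex 2.4 0.4 4.6
   vertex 3.3 2.6 1.5
  endloop
 endfacet
 facet normal 0.615 -0.205 -0.761
  outer loop
   vertex 3.5 3.2 1.5
   vertex 3.3 2.6 1.5
   vertex 2.3 4.8 0.1
  endloop
 endfacet
 facet normal 0.826 0.142 -0.545
  outer loop
   vertex 3.5 3.2 1.5
   vertex 2.3 4.8 0.1
   vertex 4.7 3.9 3.5
  endloop
 endfacet
 facet normal 0.862 -0.287 -0.417
  outer loop
   vertex 3.5 3.2 1.5
   vertex 4.7 3.9 3.5
   vertex 3.3 2.6 1.5
  endloop
 endfacet
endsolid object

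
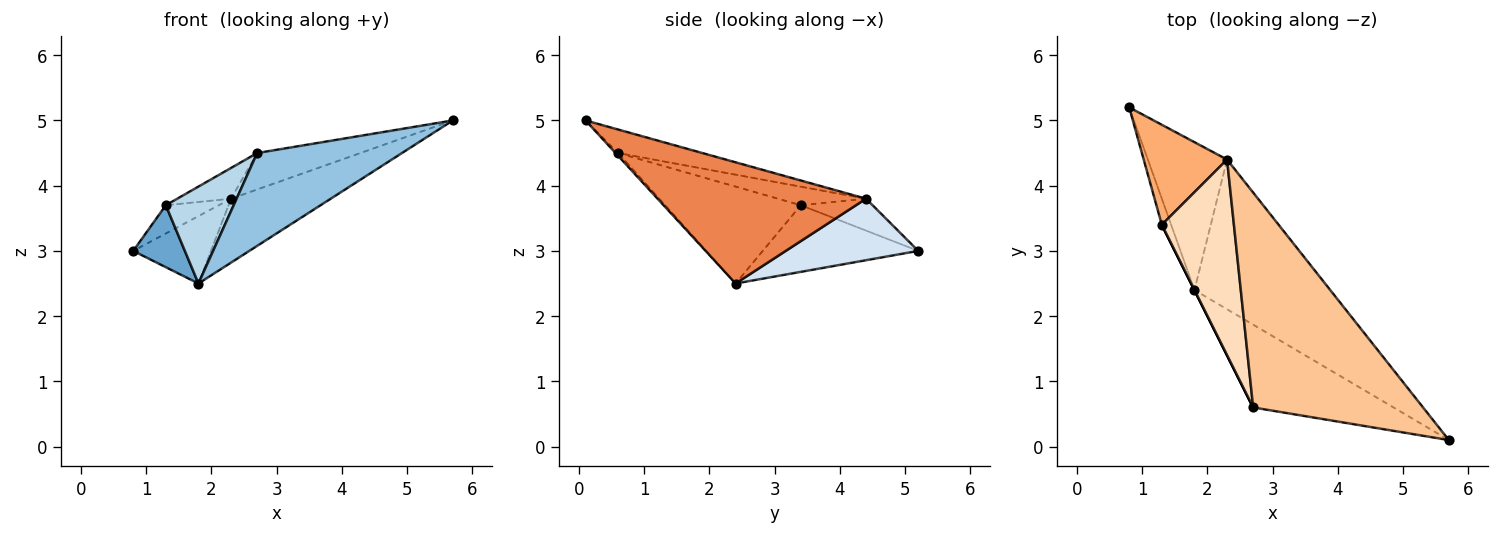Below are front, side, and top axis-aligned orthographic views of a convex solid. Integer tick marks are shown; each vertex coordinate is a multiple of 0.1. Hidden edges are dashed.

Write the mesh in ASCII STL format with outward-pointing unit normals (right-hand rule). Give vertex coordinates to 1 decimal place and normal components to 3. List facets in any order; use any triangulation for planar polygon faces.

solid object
 facet normal -0.941 -0.312 -0.132
  outer loop
   vertex 1.3 3.4 3.7
   vertex 0.8 5.2 3.0
   vertex 1.8 2.4 2.5
  endloop
 endfacet
 facet normal -0.013 -0.746 -0.666
  outer loop
   vertex 2.7 0.6 4.5
   vertex 1.8 2.4 2.5
   vertex 5.7 0.1 5.0
  endloop
 endfacet
 facet normal -0.894 -0.447 0.000
  outer loop
   vertex 2.7 0.6 4.5
   vertex 1.3 3.4 3.7
   vertex 1.8 2.4 2.5
  endloop
 endfacet
 facet normal 0.577 0.339 -0.743
  outer loop
   vertex 2.3 4.4 3.8
   vertex 1.8 2.4 2.5
   vertex 0.8 5.2 3.0
  endloop
 endfacet
 facet normal 0.635 0.303 -0.711
  outer loop
   vertex 2.3 4.4 3.8
   vertex 5.7 0.1 5.0
   vertex 1.8 2.4 2.5
  endloop
 endfacet
 facet normal -0.346 0.255 0.903
  outer loop
   vertex 2.3 4.4 3.8
   vertex 0.8 5.2 3.0
   vertex 1.3 3.4 3.7
  endloop
 endfacet
 facet normal -0.135 0.166 0.977
  outer loop
   vertex 2.3 4.4 3.8
   vertex 2.7 0.6 4.5
   vertex 5.7 0.1 5.0
  endloop
 endfacet
 facet normal -0.246 0.150 0.957
  outer loop
   vertex 2.3 4.4 3.8
   vertex 1.3 3.4 3.7
   vertex 2.7 0.6 4.5
  endloop
 endfacet
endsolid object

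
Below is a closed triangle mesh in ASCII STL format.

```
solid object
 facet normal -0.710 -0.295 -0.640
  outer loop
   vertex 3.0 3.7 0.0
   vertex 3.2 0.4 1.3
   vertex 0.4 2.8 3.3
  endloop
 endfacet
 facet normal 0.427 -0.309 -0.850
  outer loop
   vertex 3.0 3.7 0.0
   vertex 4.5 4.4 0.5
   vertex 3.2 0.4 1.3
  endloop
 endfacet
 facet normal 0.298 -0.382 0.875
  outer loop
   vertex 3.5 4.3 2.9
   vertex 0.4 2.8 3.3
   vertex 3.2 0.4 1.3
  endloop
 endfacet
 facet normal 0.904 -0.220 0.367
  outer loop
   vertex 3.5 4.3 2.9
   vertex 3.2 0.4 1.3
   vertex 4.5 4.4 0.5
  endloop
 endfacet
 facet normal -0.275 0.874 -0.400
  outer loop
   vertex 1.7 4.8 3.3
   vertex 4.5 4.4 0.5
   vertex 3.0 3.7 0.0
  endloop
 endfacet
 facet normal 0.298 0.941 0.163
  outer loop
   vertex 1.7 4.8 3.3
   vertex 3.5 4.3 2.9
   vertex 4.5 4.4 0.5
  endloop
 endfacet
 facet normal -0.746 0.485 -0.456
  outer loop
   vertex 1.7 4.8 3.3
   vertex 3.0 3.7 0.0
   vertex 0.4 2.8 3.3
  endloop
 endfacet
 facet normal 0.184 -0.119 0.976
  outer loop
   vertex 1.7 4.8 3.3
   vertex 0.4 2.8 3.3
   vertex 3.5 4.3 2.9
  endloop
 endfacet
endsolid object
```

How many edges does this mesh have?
12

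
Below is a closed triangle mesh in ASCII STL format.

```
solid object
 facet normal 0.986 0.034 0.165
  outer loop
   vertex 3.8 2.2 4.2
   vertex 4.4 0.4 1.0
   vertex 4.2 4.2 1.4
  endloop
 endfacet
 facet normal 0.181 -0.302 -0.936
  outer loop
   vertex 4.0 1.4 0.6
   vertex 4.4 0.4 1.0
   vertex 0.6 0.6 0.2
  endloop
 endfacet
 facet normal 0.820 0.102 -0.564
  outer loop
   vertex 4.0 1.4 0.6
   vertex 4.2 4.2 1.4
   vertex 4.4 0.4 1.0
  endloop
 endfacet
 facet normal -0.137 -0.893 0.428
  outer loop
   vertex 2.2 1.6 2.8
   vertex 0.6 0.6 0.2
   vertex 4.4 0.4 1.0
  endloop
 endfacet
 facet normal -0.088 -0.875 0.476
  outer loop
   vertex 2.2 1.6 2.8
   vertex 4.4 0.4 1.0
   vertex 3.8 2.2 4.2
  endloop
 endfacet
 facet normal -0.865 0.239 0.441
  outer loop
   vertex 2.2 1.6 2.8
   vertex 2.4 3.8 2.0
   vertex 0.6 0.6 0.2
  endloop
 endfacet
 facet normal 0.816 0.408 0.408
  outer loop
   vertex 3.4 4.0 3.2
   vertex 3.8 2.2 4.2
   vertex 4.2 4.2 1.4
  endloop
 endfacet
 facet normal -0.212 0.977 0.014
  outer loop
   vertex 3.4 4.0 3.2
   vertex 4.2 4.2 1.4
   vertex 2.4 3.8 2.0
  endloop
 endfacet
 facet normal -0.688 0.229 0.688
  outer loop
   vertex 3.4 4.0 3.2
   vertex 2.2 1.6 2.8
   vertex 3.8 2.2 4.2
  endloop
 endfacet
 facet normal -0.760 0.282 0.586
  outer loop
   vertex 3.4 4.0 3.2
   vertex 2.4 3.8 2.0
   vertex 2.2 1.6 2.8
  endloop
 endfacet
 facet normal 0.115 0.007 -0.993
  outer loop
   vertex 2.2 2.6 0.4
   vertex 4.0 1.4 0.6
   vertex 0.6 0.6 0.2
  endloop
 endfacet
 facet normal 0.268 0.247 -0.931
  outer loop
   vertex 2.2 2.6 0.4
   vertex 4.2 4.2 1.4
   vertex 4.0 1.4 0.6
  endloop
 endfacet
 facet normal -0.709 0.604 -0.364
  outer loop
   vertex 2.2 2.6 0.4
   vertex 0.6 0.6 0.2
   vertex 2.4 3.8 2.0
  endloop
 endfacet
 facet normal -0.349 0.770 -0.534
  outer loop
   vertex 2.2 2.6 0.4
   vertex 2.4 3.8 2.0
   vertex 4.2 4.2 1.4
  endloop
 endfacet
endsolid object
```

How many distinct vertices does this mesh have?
9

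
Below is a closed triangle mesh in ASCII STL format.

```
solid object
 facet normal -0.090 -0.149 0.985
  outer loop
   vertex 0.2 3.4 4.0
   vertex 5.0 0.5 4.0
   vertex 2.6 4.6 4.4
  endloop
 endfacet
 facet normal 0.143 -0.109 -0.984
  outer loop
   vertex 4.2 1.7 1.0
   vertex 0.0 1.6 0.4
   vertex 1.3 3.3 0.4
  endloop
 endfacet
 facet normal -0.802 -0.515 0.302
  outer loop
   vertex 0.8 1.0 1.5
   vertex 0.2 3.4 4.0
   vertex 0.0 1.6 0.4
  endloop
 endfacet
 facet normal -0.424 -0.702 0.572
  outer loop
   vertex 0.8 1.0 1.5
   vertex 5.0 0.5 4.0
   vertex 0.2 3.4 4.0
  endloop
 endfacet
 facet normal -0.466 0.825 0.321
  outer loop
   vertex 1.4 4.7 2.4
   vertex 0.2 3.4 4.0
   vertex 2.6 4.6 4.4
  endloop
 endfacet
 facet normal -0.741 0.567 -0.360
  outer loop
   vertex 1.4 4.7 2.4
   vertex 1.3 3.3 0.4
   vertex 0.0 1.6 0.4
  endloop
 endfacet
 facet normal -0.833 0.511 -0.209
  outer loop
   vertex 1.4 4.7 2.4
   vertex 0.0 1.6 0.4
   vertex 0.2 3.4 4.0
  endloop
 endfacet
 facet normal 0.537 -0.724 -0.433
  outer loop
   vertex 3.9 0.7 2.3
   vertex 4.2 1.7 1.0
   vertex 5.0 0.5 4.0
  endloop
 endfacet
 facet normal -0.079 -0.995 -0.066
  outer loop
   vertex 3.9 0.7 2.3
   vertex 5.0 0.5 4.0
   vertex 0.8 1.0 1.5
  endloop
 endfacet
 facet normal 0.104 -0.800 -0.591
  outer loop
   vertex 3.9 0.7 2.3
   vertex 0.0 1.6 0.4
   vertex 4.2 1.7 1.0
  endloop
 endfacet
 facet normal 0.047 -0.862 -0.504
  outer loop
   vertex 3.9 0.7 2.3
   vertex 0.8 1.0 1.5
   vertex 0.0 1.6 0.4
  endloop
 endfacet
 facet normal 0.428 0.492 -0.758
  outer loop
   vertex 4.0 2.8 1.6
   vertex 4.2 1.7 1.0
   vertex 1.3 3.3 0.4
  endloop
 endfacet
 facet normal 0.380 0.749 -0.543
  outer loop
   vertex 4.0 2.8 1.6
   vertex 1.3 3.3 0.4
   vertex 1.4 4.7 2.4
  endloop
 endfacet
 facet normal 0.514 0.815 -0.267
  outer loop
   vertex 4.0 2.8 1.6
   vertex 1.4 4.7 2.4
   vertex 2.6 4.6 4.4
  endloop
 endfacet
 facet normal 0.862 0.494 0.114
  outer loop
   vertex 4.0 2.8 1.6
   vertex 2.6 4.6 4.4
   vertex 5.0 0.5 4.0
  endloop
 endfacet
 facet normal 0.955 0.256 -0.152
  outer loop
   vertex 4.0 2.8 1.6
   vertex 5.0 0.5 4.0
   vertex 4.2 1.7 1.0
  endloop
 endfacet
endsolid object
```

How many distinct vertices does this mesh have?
10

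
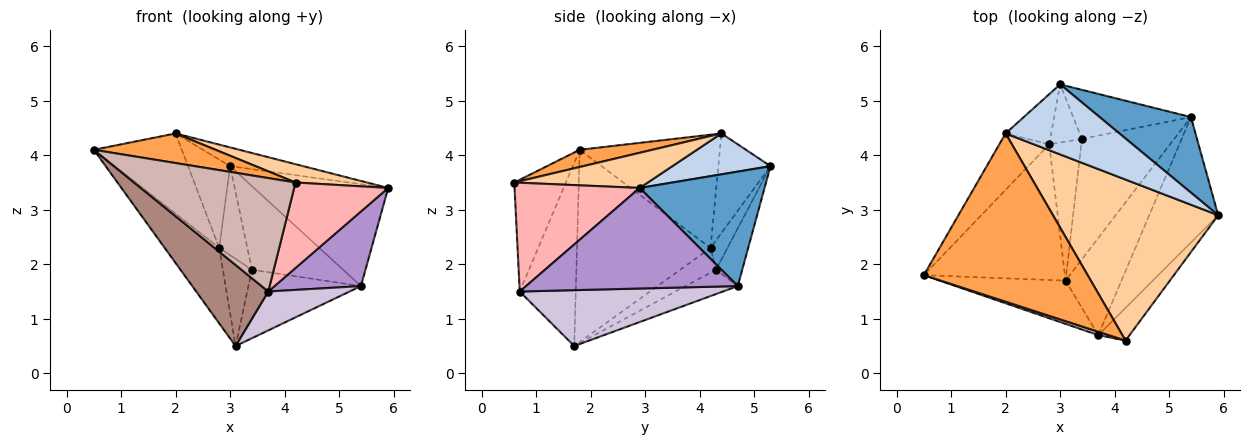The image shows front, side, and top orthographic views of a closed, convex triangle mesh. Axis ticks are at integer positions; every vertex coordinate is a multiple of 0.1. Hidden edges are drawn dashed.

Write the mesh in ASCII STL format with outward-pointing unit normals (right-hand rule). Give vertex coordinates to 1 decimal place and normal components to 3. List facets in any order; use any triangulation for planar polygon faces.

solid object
 facet normal 0.598 0.644 0.477
  outer loop
   vertex 5.4 4.7 1.6
   vertex 3.0 5.3 3.8
   vertex 5.9 2.9 3.4
  endloop
 endfacet
 facet normal 0.328 0.244 0.913
  outer loop
   vertex 2.0 4.4 4.4
   vertex 5.9 2.9 3.4
   vertex 3.0 5.3 3.8
  endloop
 endfacet
 facet normal 0.103 -0.172 0.980
  outer loop
   vertex 4.2 0.6 3.5
   vertex 2.0 4.4 4.4
   vertex 0.5 1.8 4.1
  endloop
 endfacet
 facet normal 0.207 -0.111 0.972
  outer loop
   vertex 4.2 0.6 3.5
   vertex 5.9 2.9 3.4
   vertex 2.0 4.4 4.4
  endloop
 endfacet
 facet normal -0.766 0.313 -0.562
  outer loop
   vertex 2.8 4.2 2.3
   vertex 3.1 1.7 0.5
   vertex 0.5 1.8 4.1
  endloop
 endfacet
 facet normal -0.793 0.498 -0.350
  outer loop
   vertex 2.8 4.2 2.3
   vertex 0.5 1.8 4.1
   vertex 2.0 4.4 4.4
  endloop
 endfacet
 facet normal -0.733 0.591 -0.336
  outer loop
   vertex 2.8 4.2 2.3
   vertex 2.0 4.4 4.4
   vertex 3.0 5.3 3.8
  endloop
 endfacet
 facet normal 0.779 -0.586 -0.224
  outer loop
   vertex 3.7 0.7 1.5
   vertex 5.9 2.9 3.4
   vertex 4.2 0.6 3.5
  endloop
 endfacet
 facet normal 0.782 -0.319 -0.536
  outer loop
   vertex 3.7 0.7 1.5
   vertex 5.4 4.7 1.6
   vertex 5.9 2.9 3.4
  endloop
 endfacet
 facet normal 0.680 -0.272 -0.680
  outer loop
   vertex 3.7 0.7 1.5
   vertex 3.1 1.7 0.5
   vertex 5.4 4.7 1.6
  endloop
 endfacet
 facet normal -0.566 -0.728 -0.388
  outer loop
   vertex 3.7 0.7 1.5
   vertex 0.5 1.8 4.1
   vertex 3.1 1.7 0.5
  endloop
 endfacet
 facet normal -0.304 -0.952 0.028
  outer loop
   vertex 3.7 0.7 1.5
   vertex 4.2 0.6 3.5
   vertex 0.5 1.8 4.1
  endloop
 endfacet
 facet normal -0.223 0.482 -0.847
  outer loop
   vertex 3.4 4.3 1.9
   vertex 5.4 4.7 1.6
   vertex 3.1 1.7 0.5
  endloop
 endfacet
 facet normal -0.547 0.445 -0.709
  outer loop
   vertex 3.4 4.3 1.9
   vertex 3.1 1.7 0.5
   vertex 2.8 4.2 2.3
  endloop
 endfacet
 facet normal -0.241 0.837 -0.491
  outer loop
   vertex 3.4 4.3 1.9
   vertex 3.0 5.3 3.8
   vertex 5.4 4.7 1.6
  endloop
 endfacet
 facet normal -0.450 0.748 -0.488
  outer loop
   vertex 3.4 4.3 1.9
   vertex 2.8 4.2 2.3
   vertex 3.0 5.3 3.8
  endloop
 endfacet
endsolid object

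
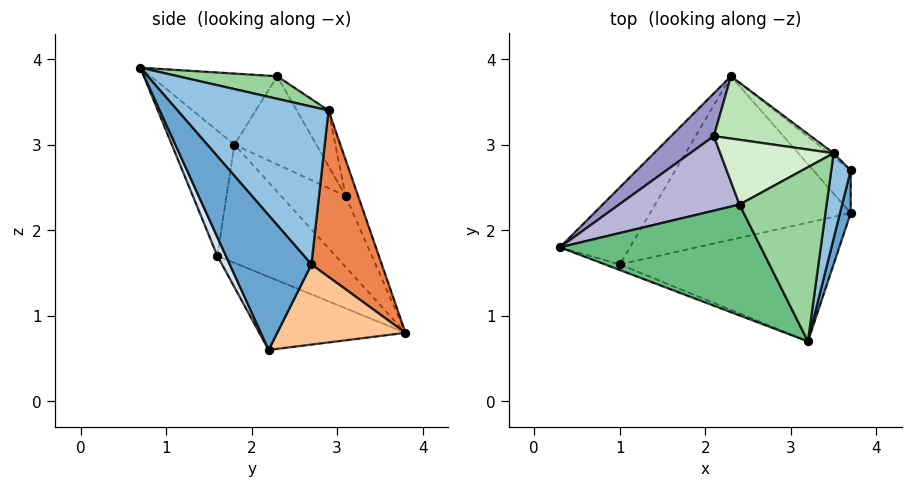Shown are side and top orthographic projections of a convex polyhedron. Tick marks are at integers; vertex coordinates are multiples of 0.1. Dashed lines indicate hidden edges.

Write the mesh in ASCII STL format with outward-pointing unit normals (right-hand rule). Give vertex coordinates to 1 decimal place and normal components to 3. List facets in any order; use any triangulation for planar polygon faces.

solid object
 facet normal 0.985 -0.156 0.078
  outer loop
   vertex 3.7 2.2 0.6
   vertex 3.7 2.7 1.6
   vertex 3.2 0.7 3.9
  endloop
 endfacet
 facet normal 0.987 -0.107 0.122
  outer loop
   vertex 3.5 2.9 3.4
   vertex 3.2 0.7 3.9
   vertex 3.7 2.7 1.6
  endloop
 endfacet
 facet normal -0.343 -0.938 -0.041
  outer loop
   vertex 1.0 1.6 1.7
   vertex 3.2 0.7 3.9
   vertex 0.3 1.8 3.0
  endloop
 endfacet
 facet normal 0.036 -0.912 -0.409
  outer loop
   vertex 1.0 1.6 1.7
   vertex 3.7 2.2 0.6
   vertex 3.2 0.7 3.9
  endloop
 endfacet
 facet normal 0.624 0.781 -0.017
  outer loop
   vertex 2.3 3.8 0.8
   vertex 3.5 2.9 3.4
   vertex 3.7 2.7 1.6
  endloop
 endfacet
 facet normal -0.824 0.287 -0.488
  outer loop
   vertex 2.3 3.8 0.8
   vertex 1.0 1.6 1.7
   vertex 0.3 1.8 3.0
  endloop
 endfacet
 facet normal 0.692 0.646 -0.323
  outer loop
   vertex 2.3 3.8 0.8
   vertex 3.7 2.7 1.6
   vertex 3.7 2.2 0.6
  endloop
 endfacet
 facet normal -0.337 -0.179 -0.924
  outer loop
   vertex 2.3 3.8 0.8
   vertex 3.7 2.2 0.6
   vertex 1.0 1.6 1.7
  endloop
 endfacet
 facet normal -0.332 -0.107 0.937
  outer loop
   vertex 2.4 2.3 3.8
   vertex 0.3 1.8 3.0
   vertex 3.2 0.7 3.9
  endloop
 endfacet
 facet normal 0.246 0.183 0.952
  outer loop
   vertex 2.4 2.3 3.8
   vertex 3.2 0.7 3.9
   vertex 3.5 2.9 3.4
  endloop
 endfacet
 facet normal -0.142 0.913 0.382
  outer loop
   vertex 2.1 3.1 2.4
   vertex 3.5 2.9 3.4
   vertex 2.3 3.8 0.8
  endloop
 endfacet
 facet normal -0.255 0.815 0.520
  outer loop
   vertex 2.1 3.1 2.4
   vertex 2.4 2.3 3.8
   vertex 3.5 2.9 3.4
  endloop
 endfacet
 facet normal -0.492 0.818 0.297
  outer loop
   vertex 2.1 3.1 2.4
   vertex 2.3 3.8 0.8
   vertex 0.3 1.8 3.0
  endloop
 endfacet
 facet normal -0.380 0.766 0.519
  outer loop
   vertex 2.1 3.1 2.4
   vertex 0.3 1.8 3.0
   vertex 2.4 2.3 3.8
  endloop
 endfacet
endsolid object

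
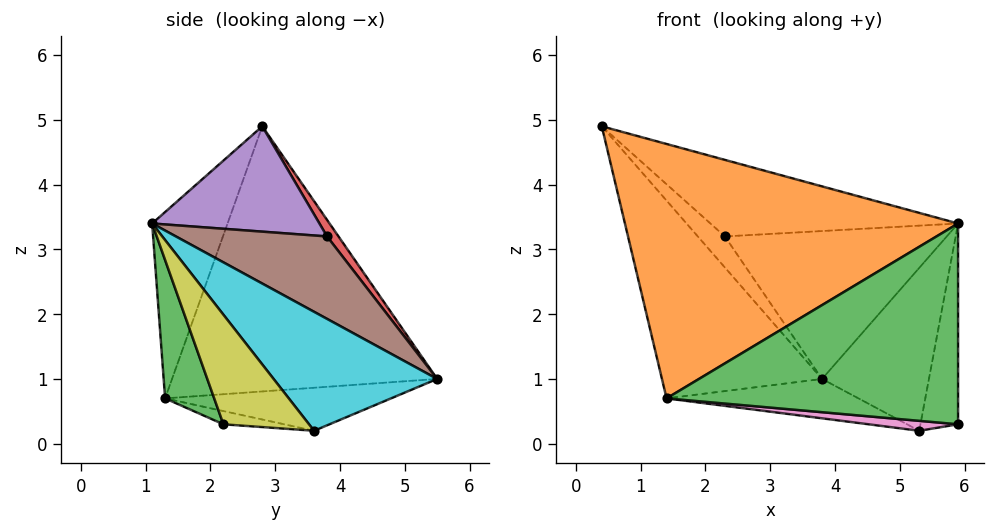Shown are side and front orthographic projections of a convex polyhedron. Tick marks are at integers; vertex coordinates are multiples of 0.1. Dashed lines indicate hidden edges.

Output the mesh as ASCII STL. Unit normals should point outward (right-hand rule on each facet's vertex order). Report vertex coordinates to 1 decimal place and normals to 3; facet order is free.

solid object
 facet normal -0.798 0.482 -0.362
  outer loop
   vertex 1.4 1.3 0.7
   vertex 0.4 2.8 4.9
   vertex 3.8 5.5 1.0
  endloop
 endfacet
 facet normal -0.212 -0.935 0.284
  outer loop
   vertex 1.4 1.3 0.7
   vertex 5.9 1.1 3.4
   vertex 0.4 2.8 4.9
  endloop
 endfacet
 facet normal 0.157 -0.931 -0.330
  outer loop
   vertex 1.4 1.3 0.7
   vertex 5.9 2.2 0.3
   vertex 5.9 1.1 3.4
  endloop
 endfacet
 facet normal 0.279 0.659 0.699
  outer loop
   vertex 2.3 3.8 3.2
   vertex 3.8 5.5 1.0
   vertex 0.4 2.8 4.9
  endloop
 endfacet
 facet normal 0.374 0.554 0.744
  outer loop
   vertex 2.3 3.8 3.2
   vertex 0.4 2.8 4.9
   vertex 5.9 1.1 3.4
  endloop
 endfacet
 facet normal 0.394 0.578 0.715
  outer loop
   vertex 2.3 3.8 3.2
   vertex 5.9 1.1 3.4
   vertex 3.8 5.5 1.0
  endloop
 endfacet
 facet normal -0.068 -0.100 -0.993
  outer loop
   vertex 5.3 3.6 0.2
   vertex 5.9 2.2 0.3
   vertex 1.4 1.3 0.7
  endloop
 endfacet
 facet normal -0.243 0.207 -0.948
  outer loop
   vertex 5.3 3.6 0.2
   vertex 1.4 1.3 0.7
   vertex 3.8 5.5 1.0
  endloop
 endfacet
 facet normal 0.906 0.398 0.141
  outer loop
   vertex 5.3 3.6 0.2
   vertex 5.9 1.1 3.4
   vertex 5.9 2.2 0.3
  endloop
 endfacet
 facet normal 0.808 0.528 0.261
  outer loop
   vertex 5.3 3.6 0.2
   vertex 3.8 5.5 1.0
   vertex 5.9 1.1 3.4
  endloop
 endfacet
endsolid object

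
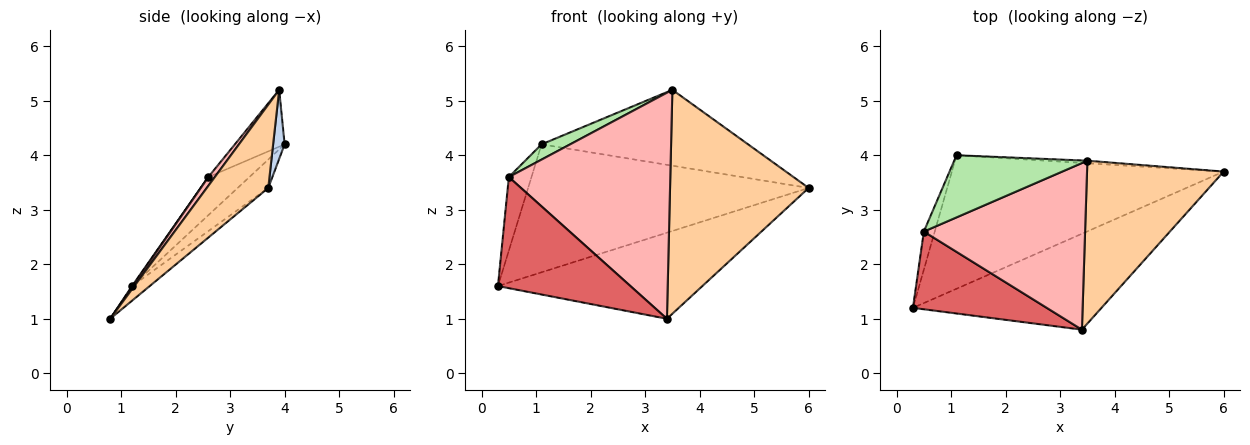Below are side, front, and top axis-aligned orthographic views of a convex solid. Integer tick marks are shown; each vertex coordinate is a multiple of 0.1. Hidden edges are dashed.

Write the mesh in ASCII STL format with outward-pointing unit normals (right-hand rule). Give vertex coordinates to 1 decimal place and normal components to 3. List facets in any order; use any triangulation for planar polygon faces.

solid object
 facet normal -0.075 0.690 -0.720
  outer loop
   vertex 1.1 4.0 4.2
   vertex 6.0 3.7 3.4
   vertex 0.3 1.2 1.6
  endloop
 endfacet
 facet normal 0.056 0.998 -0.034
  outer loop
   vertex 3.5 3.9 5.2
   vertex 6.0 3.7 3.4
   vertex 1.1 4.0 4.2
  endloop
 endfacet
 facet normal -0.058 0.667 -0.743
  outer loop
   vertex 3.4 0.8 1.0
   vertex 0.3 1.2 1.6
   vertex 6.0 3.7 3.4
  endloop
 endfacet
 facet normal 0.338 -0.761 0.554
  outer loop
   vertex 3.4 0.8 1.0
   vertex 6.0 3.7 3.4
   vertex 3.5 3.9 5.2
  endloop
 endfacet
 facet normal -0.850 0.468 -0.243
  outer loop
   vertex 0.5 2.6 3.6
   vertex 1.1 4.0 4.2
   vertex 0.3 1.2 1.6
  endloop
 endfacet
 facet normal -0.383 -0.220 0.897
  outer loop
   vertex 0.5 2.6 3.6
   vertex 3.5 3.9 5.2
   vertex 1.1 4.0 4.2
  endloop
 endfacet
 facet normal 0.005 -0.819 0.573
  outer loop
   vertex 0.5 2.6 3.6
   vertex 0.3 1.2 1.6
   vertex 3.4 0.8 1.0
  endloop
 endfacet
 facet normal 0.032 -0.805 0.593
  outer loop
   vertex 0.5 2.6 3.6
   vertex 3.4 0.8 1.0
   vertex 3.5 3.9 5.2
  endloop
 endfacet
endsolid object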